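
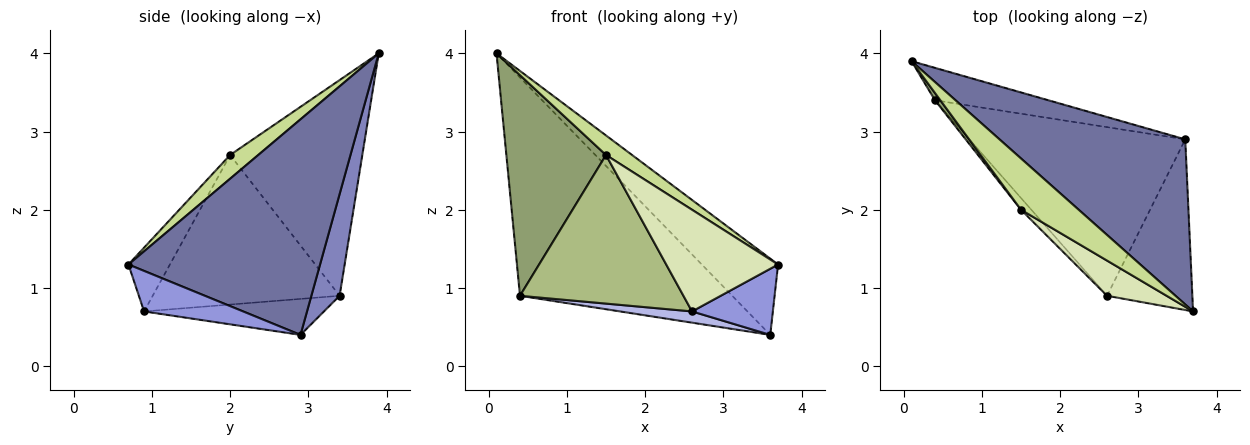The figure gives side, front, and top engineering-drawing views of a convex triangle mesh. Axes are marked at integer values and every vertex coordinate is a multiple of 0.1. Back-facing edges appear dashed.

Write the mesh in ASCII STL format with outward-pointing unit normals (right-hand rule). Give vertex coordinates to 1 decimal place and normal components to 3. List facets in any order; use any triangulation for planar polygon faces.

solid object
 facet normal 0.725 0.289 0.625
  outer loop
   vertex 3.6 2.9 0.4
   vertex 0.1 3.9 4.0
   vertex 3.7 0.7 1.3
  endloop
 endfacet
 facet normal 0.130 0.981 -0.146
  outer loop
   vertex 0.4 3.4 0.9
   vertex 0.1 3.9 4.0
   vertex 3.6 2.9 0.4
  endloop
 endfacet
 facet normal 0.405 -0.330 -0.853
  outer loop
   vertex 2.6 0.9 0.7
   vertex 3.6 2.9 0.4
   vertex 3.7 0.7 1.3
  endloop
 endfacet
 facet normal -0.164 -0.066 -0.984
  outer loop
   vertex 2.6 0.9 0.7
   vertex 0.4 3.4 0.9
   vertex 3.6 2.9 0.4
  endloop
 endfacet
 facet normal -0.798 -0.602 0.020
  outer loop
   vertex 1.5 2.0 2.7
   vertex 0.1 3.9 4.0
   vertex 0.4 3.4 0.9
  endloop
 endfacet
 facet normal -0.752 -0.657 -0.052
  outer loop
   vertex 1.5 2.0 2.7
   vertex 0.4 3.4 0.9
   vertex 2.6 0.9 0.7
  endloop
 endfacet
 facet normal 0.359 -0.333 0.872
  outer loop
   vertex 1.5 2.0 2.7
   vertex 3.7 0.7 1.3
   vertex 0.1 3.9 4.0
  endloop
 endfacet
 facet normal -0.331 -0.892 0.309
  outer loop
   vertex 1.5 2.0 2.7
   vertex 2.6 0.9 0.7
   vertex 3.7 0.7 1.3
  endloop
 endfacet
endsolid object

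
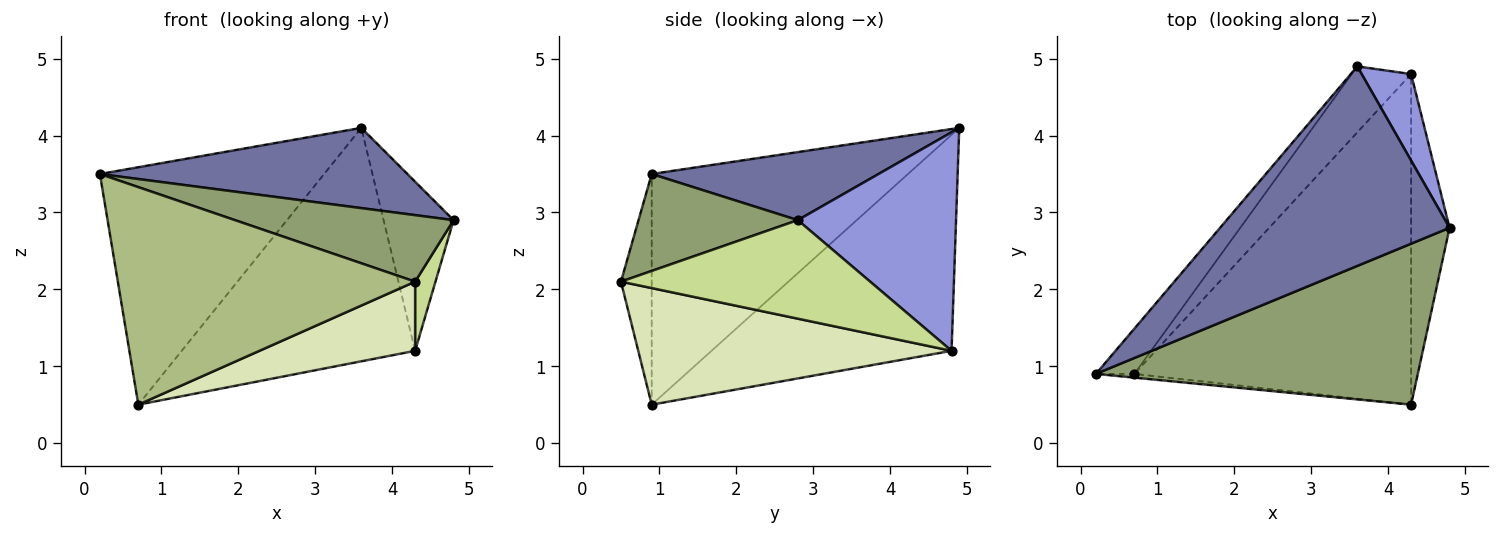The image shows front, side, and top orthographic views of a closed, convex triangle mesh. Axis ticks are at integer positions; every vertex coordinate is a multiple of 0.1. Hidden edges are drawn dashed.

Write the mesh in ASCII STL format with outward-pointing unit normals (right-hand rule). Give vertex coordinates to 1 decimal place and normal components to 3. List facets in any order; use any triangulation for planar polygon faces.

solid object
 facet normal 0.265 -0.360 0.895
  outer loop
   vertex 3.6 4.9 4.1
   vertex 0.2 0.9 3.5
   vertex 4.8 2.8 2.9
  endloop
 endfacet
 facet normal -0.747 0.653 -0.124
  outer loop
   vertex 0.7 0.9 0.5
   vertex 0.2 0.9 3.5
   vertex 3.6 4.9 4.1
  endloop
 endfacet
 facet normal 0.896 0.396 0.203
  outer loop
   vertex 4.3 4.8 1.2
   vertex 3.6 4.9 4.1
   vertex 4.8 2.8 2.9
  endloop
 endfacet
 facet normal -0.703 0.684 -0.193
  outer loop
   vertex 4.3 4.8 1.2
   vertex 0.7 0.9 0.5
   vertex 3.6 4.9 4.1
  endloop
 endfacet
 facet normal 0.268 -0.368 0.890
  outer loop
   vertex 4.3 0.5 2.1
   vertex 4.8 2.8 2.9
   vertex 0.2 0.9 3.5
  endloop
 endfacet
 facet normal -0.103 -0.995 -0.017
  outer loop
   vertex 4.3 0.5 2.1
   vertex 0.2 0.9 3.5
   vertex 0.7 0.9 0.5
  endloop
 endfacet
 facet normal 0.929 -0.076 -0.362
  outer loop
   vertex 4.3 0.5 2.1
   vertex 4.3 4.8 1.2
   vertex 4.8 2.8 2.9
  endloop
 endfacet
 facet normal 0.381 -0.189 -0.905
  outer loop
   vertex 4.3 0.5 2.1
   vertex 0.7 0.9 0.5
   vertex 4.3 4.8 1.2
  endloop
 endfacet
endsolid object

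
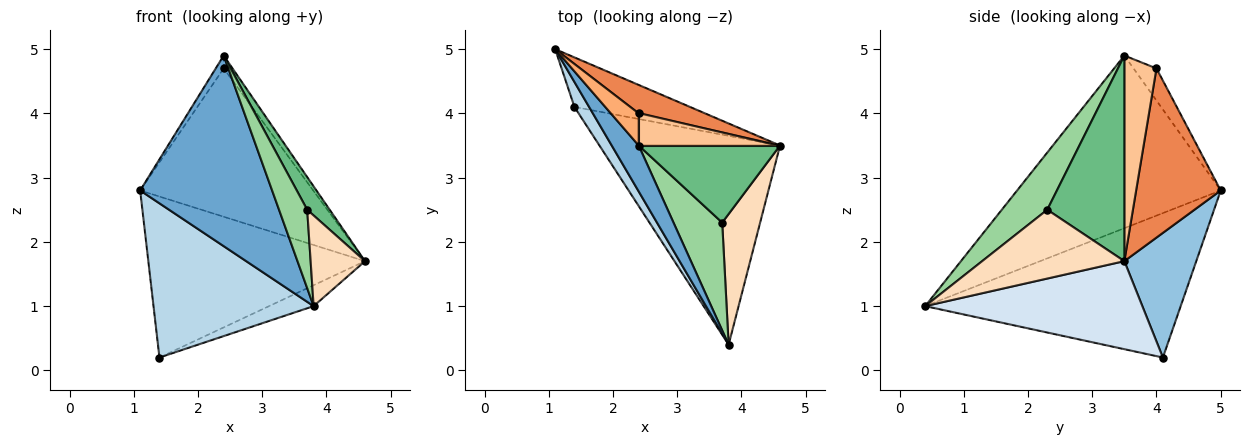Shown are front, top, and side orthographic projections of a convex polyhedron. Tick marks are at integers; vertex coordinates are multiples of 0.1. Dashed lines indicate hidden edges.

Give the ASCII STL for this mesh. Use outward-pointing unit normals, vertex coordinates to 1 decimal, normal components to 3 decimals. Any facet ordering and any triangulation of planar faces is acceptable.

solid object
 facet normal -0.832 -0.539 0.130
  outer loop
   vertex 2.4 3.5 4.9
   vertex 1.1 5.0 2.8
   vertex 3.8 0.4 1.0
  endloop
 endfacet
 facet normal 0.302 0.911 -0.280
  outer loop
   vertex 1.4 4.1 0.2
   vertex 1.1 5.0 2.8
   vertex 4.6 3.5 1.7
  endloop
 endfacet
 facet normal -0.844 -0.529 0.086
  outer loop
   vertex 1.4 4.1 0.2
   vertex 3.8 0.4 1.0
   vertex 1.1 5.0 2.8
  endloop
 endfacet
 facet normal 0.436 0.090 -0.895
  outer loop
   vertex 1.4 4.1 0.2
   vertex 4.6 3.5 1.7
   vertex 3.8 0.4 1.0
  endloop
 endfacet
 facet normal 0.433 0.885 0.170
  outer loop
   vertex 2.4 4.0 4.7
   vertex 4.6 3.5 1.7
   vertex 1.1 5.0 2.8
  endloop
 endfacet
 facet normal -0.731 0.253 0.634
  outer loop
   vertex 2.4 4.0 4.7
   vertex 1.1 5.0 2.8
   vertex 2.4 3.5 4.9
  endloop
 endfacet
 facet normal 0.804 0.221 0.553
  outer loop
   vertex 2.4 4.0 4.7
   vertex 2.4 3.5 4.9
   vertex 4.6 3.5 1.7
  endloop
 endfacet
 facet normal 0.830 -0.318 0.458
  outer loop
   vertex 3.7 2.3 2.5
   vertex 3.8 0.4 1.0
   vertex 4.6 3.5 1.7
  endloop
 endfacet
 facet normal 0.801 -0.234 0.551
  outer loop
   vertex 3.7 2.3 2.5
   vertex 4.6 3.5 1.7
   vertex 2.4 3.5 4.9
  endloop
 endfacet
 facet normal 0.689 -0.427 0.586
  outer loop
   vertex 3.7 2.3 2.5
   vertex 2.4 3.5 4.9
   vertex 3.8 0.4 1.0
  endloop
 endfacet
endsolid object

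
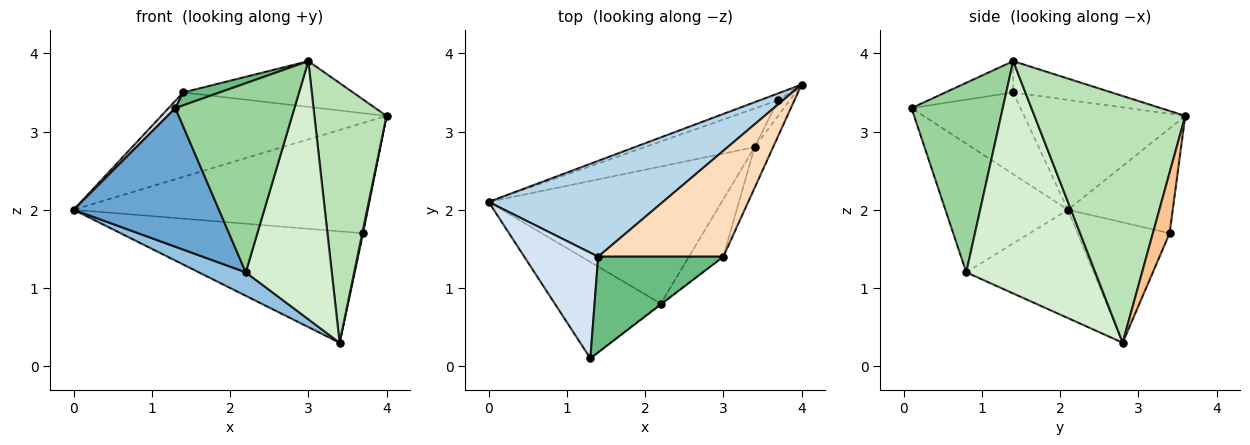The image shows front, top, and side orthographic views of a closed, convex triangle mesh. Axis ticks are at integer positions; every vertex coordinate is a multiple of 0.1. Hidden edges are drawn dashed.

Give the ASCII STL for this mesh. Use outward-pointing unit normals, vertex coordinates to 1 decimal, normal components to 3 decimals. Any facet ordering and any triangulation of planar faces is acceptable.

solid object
 facet normal -0.569 -0.675 -0.469
  outer loop
   vertex 2.2 0.8 1.2
   vertex 1.3 0.1 3.3
   vertex 0.0 2.1 2.0
  endloop
 endfacet
 facet normal -0.416 -0.153 -0.896
  outer loop
   vertex 2.2 0.8 1.2
   vertex 0.0 2.1 2.0
   vertex 3.4 2.8 0.3
  endloop
 endfacet
 facet normal -0.428 0.598 0.678
  outer loop
   vertex 1.4 1.4 3.5
   vertex 4.0 3.6 3.2
   vertex 0.0 2.1 2.0
  endloop
 endfacet
 facet normal -0.741 -0.046 0.670
  outer loop
   vertex 1.4 1.4 3.5
   vertex 0.0 2.1 2.0
   vertex 1.3 0.1 3.3
  endloop
 endfacet
 facet normal -0.335 0.940 -0.058
  outer loop
   vertex 3.7 3.4 1.7
   vertex 0.0 2.1 2.0
   vertex 4.0 3.6 3.2
  endloop
 endfacet
 facet normal -0.337 0.889 -0.309
  outer loop
   vertex 3.7 3.4 1.7
   vertex 3.4 2.8 0.3
   vertex 0.0 2.1 2.0
  endloop
 endfacet
 facet normal 0.981 -0.047 -0.190
  outer loop
   vertex 3.7 3.4 1.7
   vertex 4.0 3.6 3.2
   vertex 3.4 2.8 0.3
  endloop
 endfacet
 facet normal -0.224 0.386 0.895
  outer loop
   vertex 3.0 1.4 3.9
   vertex 4.0 3.6 3.2
   vertex 1.4 1.4 3.5
  endloop
 endfacet
 facet normal -0.240 -0.129 0.962
  outer loop
   vertex 3.0 1.4 3.9
   vertex 1.4 1.4 3.5
   vertex 1.3 0.1 3.3
  endloop
 endfacet
 facet normal 0.608 -0.794 -0.004
  outer loop
   vertex 3.0 1.4 3.9
   vertex 1.3 0.1 3.3
   vertex 2.2 0.8 1.2
  endloop
 endfacet
 facet normal 0.900 -0.431 -0.067
  outer loop
   vertex 3.0 1.4 3.9
   vertex 3.4 2.8 0.3
   vertex 4.0 3.6 3.2
  endloop
 endfacet
 facet normal 0.826 -0.551 -0.122
  outer loop
   vertex 3.0 1.4 3.9
   vertex 2.2 0.8 1.2
   vertex 3.4 2.8 0.3
  endloop
 endfacet
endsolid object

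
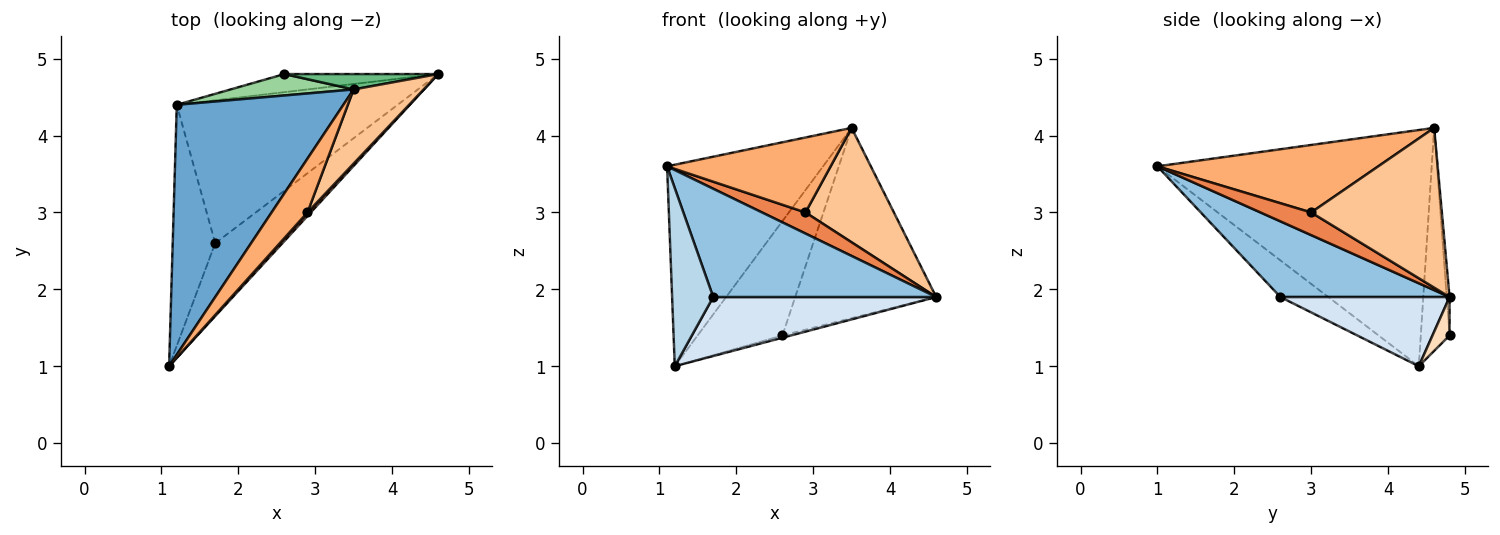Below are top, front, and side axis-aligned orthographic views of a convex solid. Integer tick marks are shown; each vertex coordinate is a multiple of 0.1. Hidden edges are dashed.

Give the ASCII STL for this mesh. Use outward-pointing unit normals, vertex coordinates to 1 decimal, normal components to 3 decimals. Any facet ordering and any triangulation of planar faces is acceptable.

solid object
 facet normal -0.741 0.421 0.523
  outer loop
   vertex 3.5 4.6 4.1
   vertex 1.2 4.4 1.0
   vertex 1.1 1.0 3.6
  endloop
 endfacet
 facet normal 0.533 -0.702 -0.473
  outer loop
   vertex 1.7 2.6 1.9
   vertex 4.6 4.8 1.9
   vertex 1.1 1.0 3.6
  endloop
 endfacet
 facet normal -0.570 -0.489 -0.661
  outer loop
   vertex 1.7 2.6 1.9
   vertex 1.1 1.0 3.6
   vertex 1.2 4.4 1.0
  endloop
 endfacet
 facet normal 0.278 -0.367 -0.888
  outer loop
   vertex 1.7 2.6 1.9
   vertex 1.2 4.4 1.0
   vertex 4.6 4.8 1.9
  endloop
 endfacet
 facet normal 0.755 -0.647 0.108
  outer loop
   vertex 2.9 3.0 3.0
   vertex 1.1 1.0 3.6
   vertex 4.6 4.8 1.9
  endloop
 endfacet
 facet normal 0.739 -0.547 0.393
  outer loop
   vertex 2.9 3.0 3.0
   vertex 3.5 4.6 4.1
   vertex 1.1 1.0 3.6
  endloop
 endfacet
 facet normal 0.779 -0.527 0.341
  outer loop
   vertex 2.9 3.0 3.0
   vertex 4.6 4.8 1.9
   vertex 3.5 4.6 4.1
  endloop
 endfacet
 facet normal 0.241 0.120 -0.963
  outer loop
   vertex 2.6 4.8 1.4
   vertex 4.6 4.8 1.9
   vertex 1.2 4.4 1.0
  endloop
 endfacet
 facet normal -0.020 0.997 0.081
  outer loop
   vertex 2.6 4.8 1.4
   vertex 3.5 4.6 4.1
   vertex 4.6 4.8 1.9
  endloop
 endfacet
 facet normal -0.316 0.932 0.174
  outer loop
   vertex 2.6 4.8 1.4
   vertex 1.2 4.4 1.0
   vertex 3.5 4.6 4.1
  endloop
 endfacet
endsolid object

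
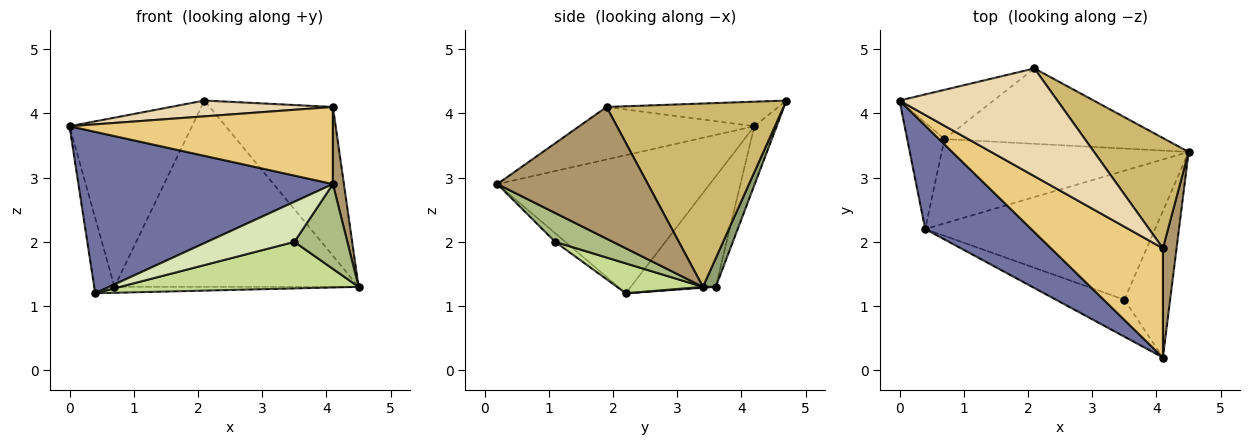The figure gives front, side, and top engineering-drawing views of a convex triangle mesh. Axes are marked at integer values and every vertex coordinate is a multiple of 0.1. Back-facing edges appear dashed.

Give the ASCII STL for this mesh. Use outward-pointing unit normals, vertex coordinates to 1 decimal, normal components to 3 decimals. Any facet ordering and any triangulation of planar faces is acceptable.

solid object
 facet normal -0.575 -0.689 0.441
  outer loop
   vertex 0.4 2.2 1.2
   vertex 4.1 0.2 2.9
   vertex 0.0 4.2 3.8
  endloop
 endfacet
 facet normal -0.924 0.220 -0.312
  outer loop
   vertex 0.7 3.6 1.3
   vertex 0.4 2.2 1.2
   vertex 0.0 4.2 3.8
  endloop
 endfacet
 facet normal 0.004 0.070 -0.998
  outer loop
   vertex 0.7 3.6 1.3
   vertex 4.5 3.4 1.3
   vertex 0.4 2.2 1.2
  endloop
 endfacet
 facet normal -0.173 0.946 -0.275
  outer loop
   vertex 0.7 3.6 1.3
   vertex 0.0 4.2 3.8
   vertex 2.1 4.7 4.2
  endloop
 endfacet
 facet normal 0.049 0.926 -0.375
  outer loop
   vertex 0.7 3.6 1.3
   vertex 2.1 4.7 4.2
   vertex 4.5 3.4 1.3
  endloop
 endfacet
 facet normal 0.480 -0.440 -0.759
  outer loop
   vertex 3.5 1.1 2.0
   vertex 4.5 3.4 1.3
   vertex 4.1 0.2 2.9
  endloop
 endfacet
 facet normal 0.121 -0.337 -0.934
  outer loop
   vertex 3.5 1.1 2.0
   vertex 0.4 2.2 1.2
   vertex 4.5 3.4 1.3
  endloop
 endfacet
 facet normal -0.086 -0.732 -0.675
  outer loop
   vertex 3.5 1.1 2.0
   vertex 4.1 0.2 2.9
   vertex 0.4 2.2 1.2
  endloop
 endfacet
 facet normal 0.992 -0.073 0.103
  outer loop
   vertex 4.1 1.9 4.1
   vertex 4.1 0.2 2.9
   vertex 4.5 3.4 1.3
  endloop
 endfacet
 facet normal 0.756 0.526 0.390
  outer loop
   vertex 4.1 1.9 4.1
   vertex 4.5 3.4 1.3
   vertex 2.1 4.7 4.2
  endloop
 endfacet
 facet normal -0.358 -0.538 0.763
  outer loop
   vertex 4.1 1.9 4.1
   vertex 0.0 4.2 3.8
   vertex 4.1 0.2 2.9
  endloop
 endfacet
 facet normal -0.152 -0.144 0.978
  outer loop
   vertex 4.1 1.9 4.1
   vertex 2.1 4.7 4.2
   vertex 0.0 4.2 3.8
  endloop
 endfacet
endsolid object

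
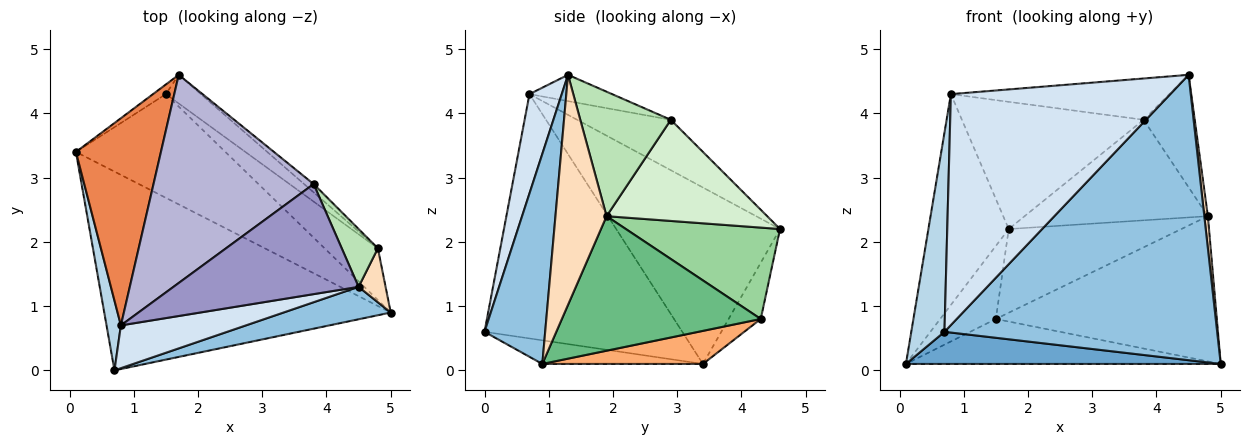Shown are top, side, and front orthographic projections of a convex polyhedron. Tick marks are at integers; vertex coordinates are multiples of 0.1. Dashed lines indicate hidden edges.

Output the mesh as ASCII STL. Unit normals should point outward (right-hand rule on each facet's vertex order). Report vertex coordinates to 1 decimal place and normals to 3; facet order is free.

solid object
 facet normal -0.081 -0.159 -0.984
  outer loop
   vertex 0.7 0.0 0.6
   vertex 0.1 3.4 0.1
   vertex 5.0 0.9 0.1
  endloop
 endfacet
 facet normal 0.216 -0.970 0.110
  outer loop
   vertex 4.5 1.3 4.6
   vertex 0.7 0.0 0.6
   vertex 5.0 0.9 0.1
  endloop
 endfacet
 facet normal -0.985 -0.165 0.058
  outer loop
   vertex 0.8 0.7 4.3
   vertex 0.1 3.4 0.1
   vertex 0.7 0.0 0.6
  endloop
 endfacet
 facet normal 0.143 -0.973 0.180
  outer loop
   vertex 0.8 0.7 4.3
   vertex 0.7 0.0 0.6
   vertex 4.5 1.3 4.6
  endloop
 endfacet
 facet normal -0.824 0.404 0.397
  outer loop
   vertex 1.7 4.6 2.2
   vertex 0.1 3.4 0.1
   vertex 0.8 0.7 4.3
  endloop
 endfacet
 facet normal 0.199 0.390 -0.899
  outer loop
   vertex 1.5 4.3 0.8
   vertex 5.0 0.9 0.1
   vertex 0.1 3.4 0.1
  endloop
 endfacet
 facet normal -0.496 0.861 -0.113
  outer loop
   vertex 1.5 4.3 0.8
   vertex 0.1 3.4 0.1
   vertex 1.7 4.6 2.2
  endloop
 endfacet
 facet normal 0.991 -0.069 0.116
  outer loop
   vertex 4.8 1.9 2.4
   vertex 4.5 1.3 4.6
   vertex 5.0 0.9 0.1
  endloop
 endfacet
 facet normal 0.647 0.718 -0.256
  outer loop
   vertex 4.8 1.9 2.4
   vertex 5.0 0.9 0.1
   vertex 1.5 4.3 0.8
  endloop
 endfacet
 facet normal 0.645 0.723 -0.247
  outer loop
   vertex 4.8 1.9 2.4
   vertex 1.5 4.3 0.8
   vertex 1.7 4.6 2.2
  endloop
 endfacet
 facet normal 0.844 0.477 0.245
  outer loop
   vertex 3.8 2.9 3.9
   vertex 4.5 1.3 4.6
   vertex 4.8 1.9 2.4
  endloop
 endfacet
 facet normal 0.658 0.751 -0.062
  outer loop
   vertex 3.8 2.9 3.9
   vertex 4.8 1.9 2.4
   vertex 1.7 4.6 2.2
  endloop
 endfacet
 facet normal -0.132 0.348 0.928
  outer loop
   vertex 3.8 2.9 3.9
   vertex 0.8 0.7 4.3
   vertex 4.5 1.3 4.6
  endloop
 endfacet
 facet normal -0.259 0.504 0.824
  outer loop
   vertex 3.8 2.9 3.9
   vertex 1.7 4.6 2.2
   vertex 0.8 0.7 4.3
  endloop
 endfacet
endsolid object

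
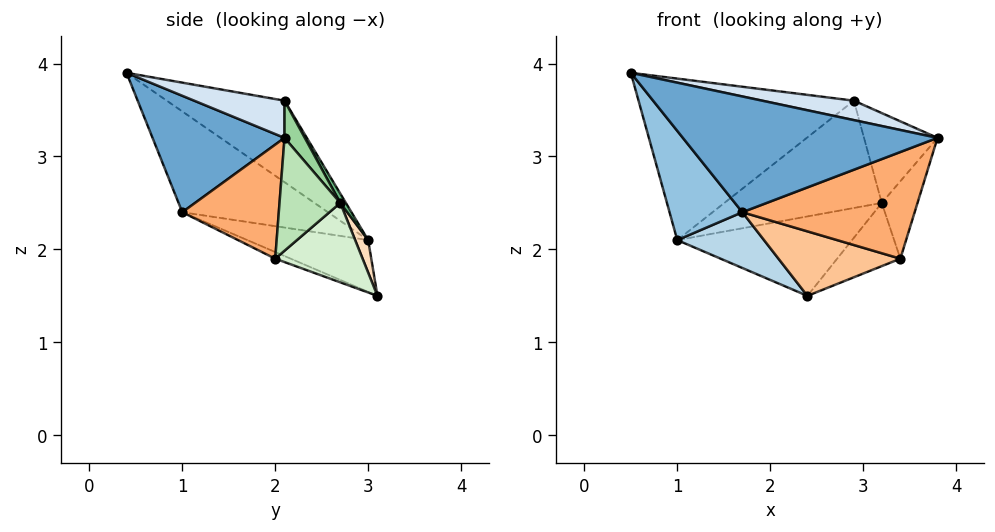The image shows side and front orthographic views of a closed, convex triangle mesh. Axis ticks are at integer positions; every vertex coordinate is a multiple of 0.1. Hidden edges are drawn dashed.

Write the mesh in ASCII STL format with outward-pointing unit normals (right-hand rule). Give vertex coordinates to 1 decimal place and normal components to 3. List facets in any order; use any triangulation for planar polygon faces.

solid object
 facet normal 0.460 -0.888 0.013
  outer loop
   vertex 1.7 1.0 2.4
   vertex 3.8 2.1 3.2
   vertex 0.5 0.4 3.9
  endloop
 endfacet
 facet normal -0.667 -0.333 -0.667
  outer loop
   vertex 1.7 1.0 2.4
   vertex 0.5 0.4 3.9
   vertex 1.0 3.0 2.1
  endloop
 endfacet
 facet normal -0.364 -0.262 -0.894
  outer loop
   vertex 1.7 1.0 2.4
   vertex 1.0 3.0 2.1
   vertex 2.4 3.1 1.5
  endloop
 endfacet
 facet normal 0.376 -0.381 0.845
  outer loop
   vertex 2.9 2.1 3.6
   vertex 0.5 0.4 3.9
   vertex 3.8 2.1 3.2
  endloop
 endfacet
 facet normal -0.317 0.580 0.750
  outer loop
   vertex 2.9 2.1 3.6
   vertex 1.0 3.0 2.1
   vertex 0.5 0.4 3.9
  endloop
 endfacet
 facet normal 0.487 -0.869 -0.083
  outer loop
   vertex 3.4 2.0 1.9
   vertex 3.8 2.1 3.2
   vertex 1.7 1.0 2.4
  endloop
 endfacet
 facet normal -0.048 -0.380 -0.924
  outer loop
   vertex 3.4 2.0 1.9
   vertex 1.7 1.0 2.4
   vertex 2.4 3.1 1.5
  endloop
 endfacet
 facet normal 0.070 0.944 0.321
  outer loop
   vertex 3.2 2.7 2.5
   vertex 2.4 3.1 1.5
   vertex 1.0 3.0 2.1
  endloop
 endfacet
 facet normal 0.031 0.874 0.485
  outer loop
   vertex 3.2 2.7 2.5
   vertex 1.0 3.0 2.1
   vertex 2.9 2.1 3.6
  endloop
 endfacet
 facet normal 0.228 0.827 0.513
  outer loop
   vertex 3.2 2.7 2.5
   vertex 2.9 2.1 3.6
   vertex 3.8 2.1 3.2
  endloop
 endfacet
 facet normal 0.825 0.485 -0.291
  outer loop
   vertex 3.2 2.7 2.5
   vertex 3.8 2.1 3.2
   vertex 3.4 2.0 1.9
  endloop
 endfacet
 facet normal 0.749 0.542 -0.382
  outer loop
   vertex 3.2 2.7 2.5
   vertex 3.4 2.0 1.9
   vertex 2.4 3.1 1.5
  endloop
 endfacet
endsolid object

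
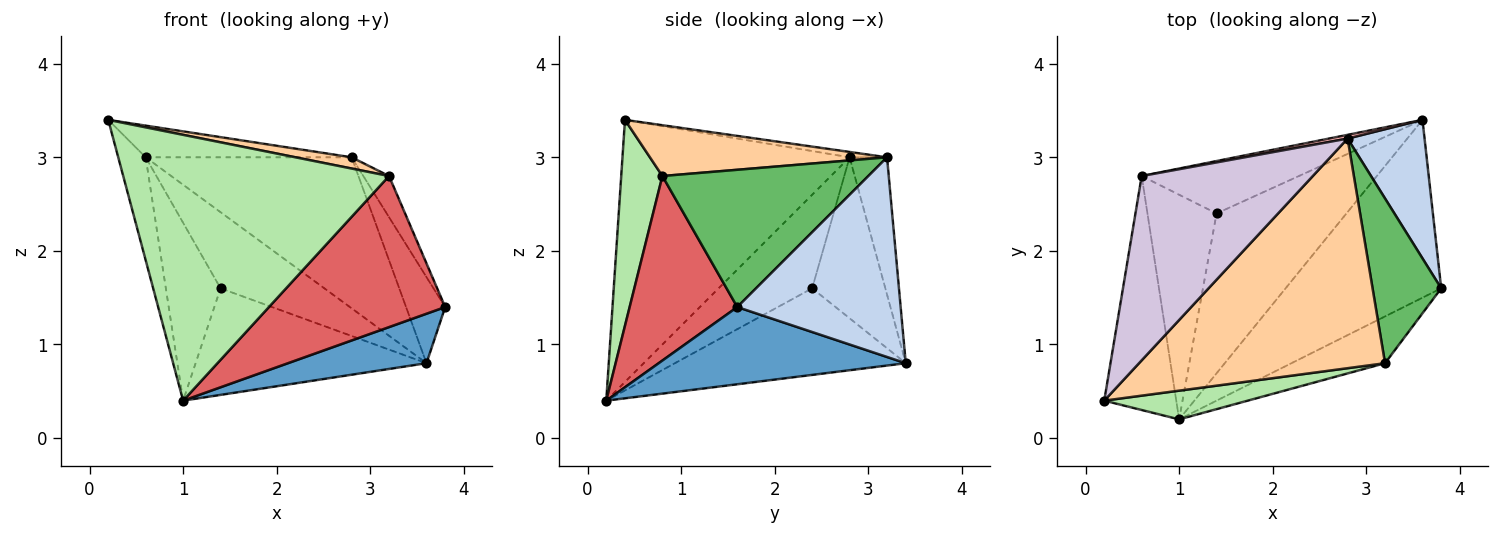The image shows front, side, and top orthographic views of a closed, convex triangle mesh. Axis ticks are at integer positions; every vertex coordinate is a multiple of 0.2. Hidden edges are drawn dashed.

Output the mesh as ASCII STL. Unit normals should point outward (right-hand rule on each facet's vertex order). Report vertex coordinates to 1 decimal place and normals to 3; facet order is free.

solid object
 facet normal 0.431 -0.242 -0.869
  outer loop
   vertex 1.0 0.2 0.4
   vertex 3.6 3.4 0.8
   vertex 3.8 1.6 1.4
  endloop
 endfacet
 facet normal 0.911 0.218 0.351
  outer loop
   vertex 2.8 3.2 3.0
   vertex 3.8 1.6 1.4
   vertex 3.6 3.4 0.8
  endloop
 endfacet
 facet normal -0.485 0.485 -0.728
  outer loop
   vertex 1.4 2.4 1.6
   vertex 3.6 3.4 0.8
   vertex 1.0 0.2 0.4
  endloop
 endfacet
 facet normal 0.202 -0.048 0.978
  outer loop
   vertex 3.2 0.8 2.8
   vertex 2.8 3.2 3.0
   vertex 0.2 0.4 3.4
  endloop
 endfacet
 facet normal 0.889 0.111 0.444
  outer loop
   vertex 3.2 0.8 2.8
   vertex 3.8 1.6 1.4
   vertex 2.8 3.2 3.0
  endloop
 endfacet
 facet normal 0.152 -0.983 0.106
  outer loop
   vertex 3.2 0.8 2.8
   vertex 0.2 0.4 3.4
   vertex 1.0 0.2 0.4
  endloop
 endfacet
 facet normal 0.504 -0.825 -0.256
  outer loop
   vertex 3.2 0.8 2.8
   vertex 1.0 0.2 0.4
   vertex 3.8 1.6 1.4
  endloop
 endfacet
 facet normal -0.179 0.984 0.024
  outer loop
   vertex 0.6 2.8 3.0
   vertex 2.8 3.2 3.0
   vertex 3.6 3.4 0.8
  endloop
 endfacet
 facet normal -0.502 0.712 -0.490
  outer loop
   vertex 0.6 2.8 3.0
   vertex 3.6 3.4 0.8
   vertex 1.4 2.4 1.6
  endloop
 endfacet
 facet normal -0.031 0.169 0.985
  outer loop
   vertex 0.6 2.8 3.0
   vertex 0.2 0.4 3.4
   vertex 2.8 3.2 3.0
  endloop
 endfacet
 facet normal -0.958 0.116 -0.263
  outer loop
   vertex 0.6 2.8 3.0
   vertex 1.0 0.2 0.4
   vertex 0.2 0.4 3.4
  endloop
 endfacet
 facet normal -0.728 0.426 -0.538
  outer loop
   vertex 0.6 2.8 3.0
   vertex 1.4 2.4 1.6
   vertex 1.0 0.2 0.4
  endloop
 endfacet
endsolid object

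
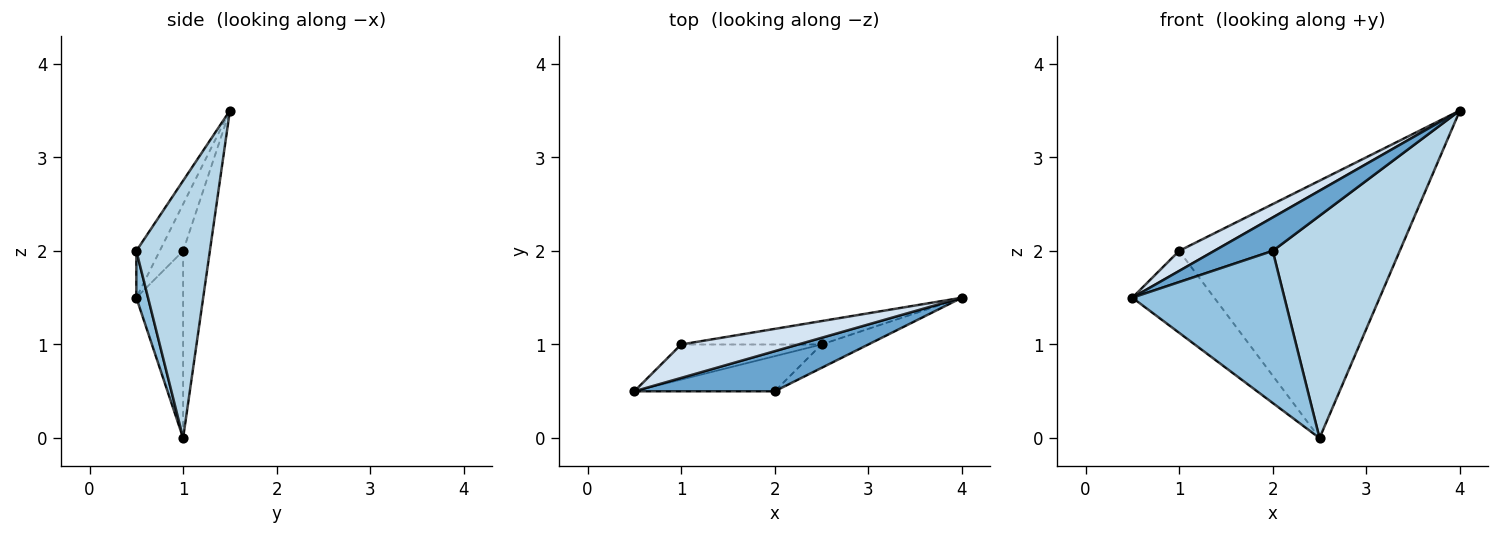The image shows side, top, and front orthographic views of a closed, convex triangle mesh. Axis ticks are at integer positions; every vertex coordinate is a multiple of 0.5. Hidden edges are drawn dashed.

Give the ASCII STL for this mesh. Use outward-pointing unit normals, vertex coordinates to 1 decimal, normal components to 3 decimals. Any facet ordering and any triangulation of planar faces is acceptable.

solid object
 facet normal -0.248 -0.620 0.744
  outer loop
   vertex 2.0 0.5 2.0
   vertex 4.0 1.5 3.5
   vertex 0.5 0.5 1.5
  endloop
 endfacet
 facet normal 0.075 -0.972 -0.224
  outer loop
   vertex 2.5 1.0 0.0
   vertex 2.0 0.5 2.0
   vertex 0.5 0.5 1.5
  endloop
 endfacet
 facet normal 0.499 -0.862 -0.091
  outer loop
   vertex 2.5 1.0 0.0
   vertex 4.0 1.5 3.5
   vertex 2.0 0.5 2.0
  endloop
 endfacet
 facet normal -0.324 -0.487 0.811
  outer loop
   vertex 1.0 1.0 2.0
   vertex 0.5 0.5 1.5
   vertex 4.0 1.5 3.5
  endloop
 endfacet
 facet normal -0.465 0.814 -0.349
  outer loop
   vertex 1.0 1.0 2.0
   vertex 2.5 1.0 0.0
   vertex 0.5 0.5 1.5
  endloop
 endfacet
 facet normal -0.120 0.989 -0.090
  outer loop
   vertex 1.0 1.0 2.0
   vertex 4.0 1.5 3.5
   vertex 2.5 1.0 0.0
  endloop
 endfacet
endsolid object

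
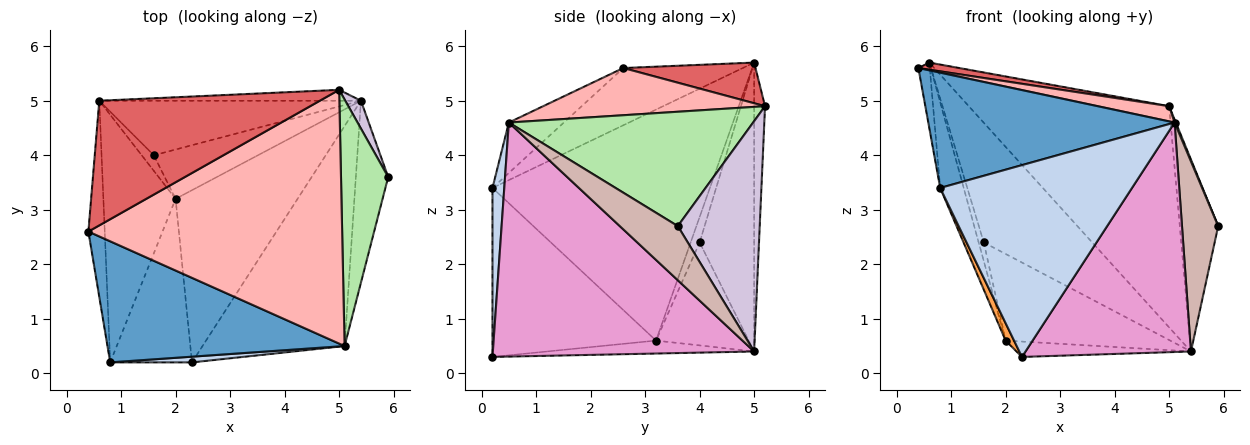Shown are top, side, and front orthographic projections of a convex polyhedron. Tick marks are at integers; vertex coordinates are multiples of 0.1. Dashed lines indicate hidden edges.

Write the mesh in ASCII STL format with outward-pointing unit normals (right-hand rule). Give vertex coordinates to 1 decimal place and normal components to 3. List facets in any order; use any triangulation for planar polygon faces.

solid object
 facet normal -0.152 -0.682 0.716
  outer loop
   vertex 0.8 0.2 3.4
   vertex 5.1 0.5 4.6
   vertex 0.4 2.6 5.6
  endloop
 endfacet
 facet normal 0.061 -0.998 0.030
  outer loop
   vertex 0.8 0.2 3.4
   vertex 2.3 0.2 0.3
   vertex 5.1 0.5 4.6
  endloop
 endfacet
 facet normal -0.899 -0.046 -0.435
  outer loop
   vertex 0.8 0.2 3.4
   vertex 2.0 3.2 0.6
   vertex 2.3 0.2 0.3
  endloop
 endfacet
 facet normal -0.958 0.091 -0.274
  outer loop
   vertex 0.8 0.2 3.4
   vertex 0.4 2.6 5.6
   vertex 0.6 5.0 5.7
  endloop
 endfacet
 facet normal -0.949 0.103 -0.297
  outer loop
   vertex 0.8 0.2 3.4
   vertex 0.6 5.0 5.7
   vertex 2.0 3.2 0.6
  endloop
 endfacet
 facet normal 0.924 -0.005 0.382
  outer loop
   vertex 5.0 5.2 4.9
   vertex 5.1 0.5 4.6
   vertex 5.9 3.6 2.7
  endloop
 endfacet
 facet normal 0.181 -0.056 0.982
  outer loop
   vertex 5.0 5.2 4.9
   vertex 0.6 5.0 5.7
   vertex 0.4 2.6 5.6
  endloop
 endfacet
 facet normal 0.183 -0.059 0.981
  outer loop
   vertex 5.0 5.2 4.9
   vertex 0.4 2.6 5.6
   vertex 5.1 0.5 4.6
  endloop
 endfacet
 facet normal -0.054 0.997 -0.049
  outer loop
   vertex 5.4 5.0 0.4
   vertex 0.6 5.0 5.7
   vertex 5.0 5.2 4.9
  endloop
 endfacet
 facet normal 0.904 0.424 0.061
  outer loop
   vertex 5.4 5.0 0.4
   vertex 5.0 5.2 4.9
   vertex 5.9 3.6 2.7
  endloop
 endfacet
 facet normal -0.105 0.089 -0.991
  outer loop
   vertex 5.4 5.0 0.4
   vertex 2.3 0.2 0.3
   vertex 2.0 3.2 0.6
  endloop
 endfacet
 facet normal 0.757 -0.472 -0.452
  outer loop
   vertex 5.4 5.0 0.4
   vertex 5.9 3.6 2.7
   vertex 5.1 0.5 4.6
  endloop
 endfacet
 facet normal 0.752 -0.476 -0.456
  outer loop
   vertex 5.4 5.0 0.4
   vertex 5.1 0.5 4.6
   vertex 2.3 0.2 0.3
  endloop
 endfacet
 facet normal -0.802 0.458 -0.382
  outer loop
   vertex 1.6 4.0 2.4
   vertex 2.0 3.2 0.6
   vertex 0.6 5.0 5.7
  endloop
 endfacet
 facet normal -0.416 0.828 -0.377
  outer loop
   vertex 1.6 4.0 2.4
   vertex 0.6 5.0 5.7
   vertex 5.4 5.0 0.4
  endloop
 endfacet
 facet normal -0.439 0.781 -0.445
  outer loop
   vertex 1.6 4.0 2.4
   vertex 5.4 5.0 0.4
   vertex 2.0 3.2 0.6
  endloop
 endfacet
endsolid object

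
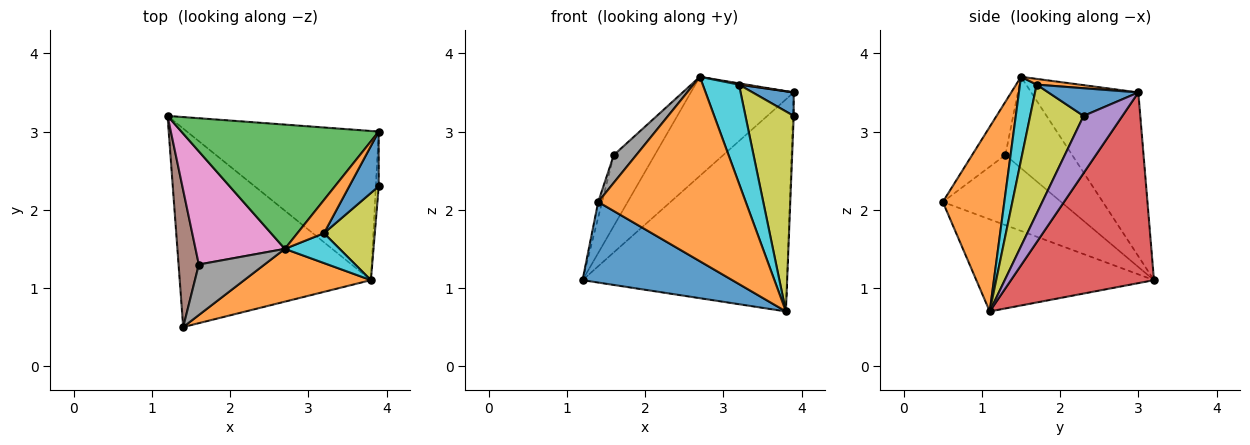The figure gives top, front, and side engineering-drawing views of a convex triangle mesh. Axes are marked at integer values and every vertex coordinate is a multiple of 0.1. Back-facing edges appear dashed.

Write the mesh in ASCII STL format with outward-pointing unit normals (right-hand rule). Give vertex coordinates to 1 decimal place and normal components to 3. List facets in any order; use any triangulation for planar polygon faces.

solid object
 facet normal -0.408 -0.344 -0.846
  outer loop
   vertex 3.8 1.1 0.7
   vertex 1.4 0.5 2.1
   vertex 1.2 3.2 1.1
  endloop
 endfacet
 facet normal 0.372 -0.892 0.255
  outer loop
   vertex 2.7 1.5 3.7
   vertex 1.4 0.5 2.1
   vertex 3.8 1.1 0.7
  endloop
 endfacet
 facet normal -0.544 0.523 0.656
  outer loop
   vertex 3.9 3.0 3.5
   vertex 1.2 3.2 1.1
   vertex 2.7 1.5 3.7
  endloop
 endfacet
 facet normal 0.497 0.710 -0.499
  outer loop
   vertex 3.9 3.0 3.5
   vertex 3.8 1.1 0.7
   vertex 1.2 3.2 1.1
  endloop
 endfacet
 facet normal 0.999 0.022 -0.050
  outer loop
   vertex 3.9 3.0 3.5
   vertex 3.9 2.3 3.2
   vertex 3.8 1.1 0.7
  endloop
 endfacet
 facet normal -0.960 0.032 0.278
  outer loop
   vertex 1.6 1.3 2.7
   vertex 1.2 3.2 1.1
   vertex 1.4 0.5 2.1
  endloop
 endfacet
 facet normal -0.655 0.401 0.640
  outer loop
   vertex 1.6 1.3 2.7
   vertex 2.7 1.5 3.7
   vertex 1.2 3.2 1.1
  endloop
 endfacet
 facet normal -0.579 -0.392 0.715
  outer loop
   vertex 1.6 1.3 2.7
   vertex 1.4 0.5 2.1
   vertex 2.7 1.5 3.7
  endloop
 endfacet
 facet normal 0.712 -0.644 0.280
  outer loop
   vertex 3.2 1.7 3.6
   vertex 3.8 1.1 0.7
   vertex 3.9 2.3 3.2
  endloop
 endfacet
 facet normal 0.403 -0.876 0.265
  outer loop
   vertex 3.2 1.7 3.6
   vertex 2.7 1.5 3.7
   vertex 3.8 1.1 0.7
  endloop
 endfacet
 facet normal 0.653 -0.298 0.696
  outer loop
   vertex 3.2 1.7 3.6
   vertex 3.9 2.3 3.2
   vertex 3.9 3.0 3.5
  endloop
 endfacet
 facet normal 0.211 -0.038 0.977
  outer loop
   vertex 3.2 1.7 3.6
   vertex 3.9 3.0 3.5
   vertex 2.7 1.5 3.7
  endloop
 endfacet
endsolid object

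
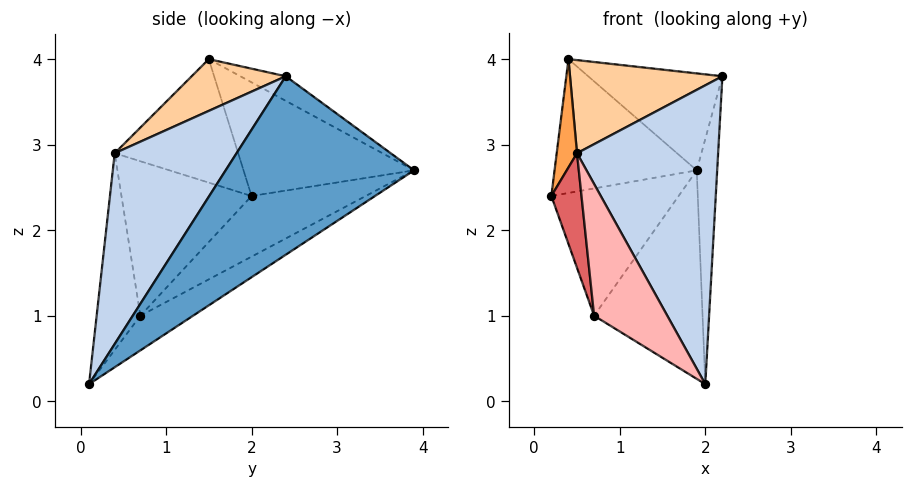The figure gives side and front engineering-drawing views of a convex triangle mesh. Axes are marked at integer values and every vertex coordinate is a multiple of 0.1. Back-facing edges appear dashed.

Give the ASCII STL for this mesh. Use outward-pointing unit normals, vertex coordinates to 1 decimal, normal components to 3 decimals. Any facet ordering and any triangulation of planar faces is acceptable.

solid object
 facet normal 0.987 0.107 -0.123
  outer loop
   vertex 1.9 3.9 2.7
   vertex 2.2 2.4 3.8
   vertex 2.0 0.1 0.2
  endloop
 endfacet
 facet normal 0.597 -0.691 0.408
  outer loop
   vertex 0.5 0.4 2.9
   vertex 2.0 0.1 0.2
   vertex 2.2 2.4 3.8
  endloop
 endfacet
 facet normal -0.984 -0.162 0.072
  outer loop
   vertex 0.4 1.5 4.0
   vertex 0.2 2.0 2.4
   vertex 0.5 0.4 2.9
  endloop
 endfacet
 facet normal 0.391 -0.633 0.668
  outer loop
   vertex 0.4 1.5 4.0
   vertex 0.5 0.4 2.9
   vertex 2.2 2.4 3.8
  endloop
 endfacet
 facet normal -0.736 0.614 0.284
  outer loop
   vertex 0.4 1.5 4.0
   vertex 1.9 3.9 2.7
   vertex 0.2 2.0 2.4
  endloop
 endfacet
 facet normal -0.188 0.556 0.810
  outer loop
   vertex 0.4 1.5 4.0
   vertex 2.2 2.4 3.8
   vertex 1.9 3.9 2.7
  endloop
 endfacet
 facet normal -0.965 -0.224 -0.137
  outer loop
   vertex 0.7 0.7 1.0
   vertex 0.5 0.4 2.9
   vertex 0.2 2.0 2.4
  endloop
 endfacet
 facet normal -0.504 -0.843 -0.186
  outer loop
   vertex 0.7 0.7 1.0
   vertex 2.0 0.1 0.2
   vertex 0.5 0.4 2.9
  endloop
 endfacet
 facet normal -0.489 0.545 -0.681
  outer loop
   vertex 0.7 0.7 1.0
   vertex 0.2 2.0 2.4
   vertex 1.9 3.9 2.7
  endloop
 endfacet
 facet normal -0.256 0.527 -0.811
  outer loop
   vertex 0.7 0.7 1.0
   vertex 1.9 3.9 2.7
   vertex 2.0 0.1 0.2
  endloop
 endfacet
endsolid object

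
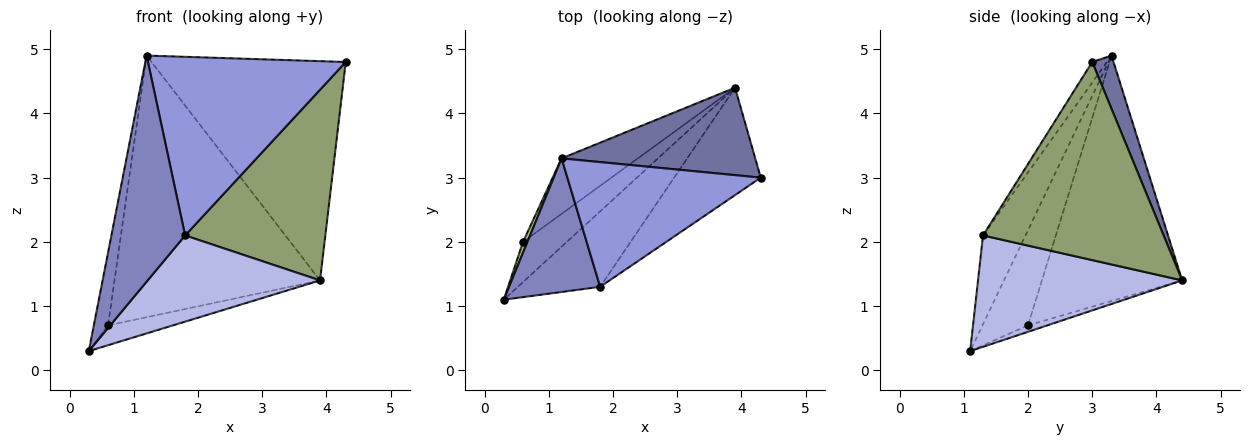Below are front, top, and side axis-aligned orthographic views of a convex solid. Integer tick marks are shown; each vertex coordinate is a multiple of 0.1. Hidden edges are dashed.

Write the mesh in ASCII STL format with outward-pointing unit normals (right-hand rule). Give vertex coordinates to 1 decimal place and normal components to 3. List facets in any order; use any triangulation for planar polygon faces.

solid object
 facet normal 0.101 0.924 0.369
  outer loop
   vertex 3.9 4.4 1.4
   vertex 1.2 3.3 4.9
   vertex 4.3 3.0 4.8
  endloop
 endfacet
 facet normal -0.444 -0.771 0.456
  outer loop
   vertex 1.8 1.3 2.1
   vertex 1.2 3.3 4.9
   vertex 0.3 1.1 0.3
  endloop
 endfacet
 facet normal -0.061 -0.818 0.572
  outer loop
   vertex 1.8 1.3 2.1
   vertex 4.3 3.0 4.8
   vertex 1.2 3.3 4.9
  endloop
 endfacet
 facet normal 0.665 -0.562 -0.492
  outer loop
   vertex 1.8 1.3 2.1
   vertex 0.3 1.1 0.3
   vertex 3.9 4.4 1.4
  endloop
 endfacet
 facet normal 0.747 -0.580 -0.326
  outer loop
   vertex 1.8 1.3 2.1
   vertex 3.9 4.4 1.4
   vertex 4.3 3.0 4.8
  endloop
 endfacet
 facet normal -0.953 0.298 0.044
  outer loop
   vertex 0.6 2.0 0.7
   vertex 0.3 1.1 0.3
   vertex 1.2 3.3 4.9
  endloop
 endfacet
 facet normal -0.130 0.439 -0.889
  outer loop
   vertex 0.6 2.0 0.7
   vertex 3.9 4.4 1.4
   vertex 0.3 1.1 0.3
  endloop
 endfacet
 facet normal -0.555 0.814 -0.173
  outer loop
   vertex 0.6 2.0 0.7
   vertex 1.2 3.3 4.9
   vertex 3.9 4.4 1.4
  endloop
 endfacet
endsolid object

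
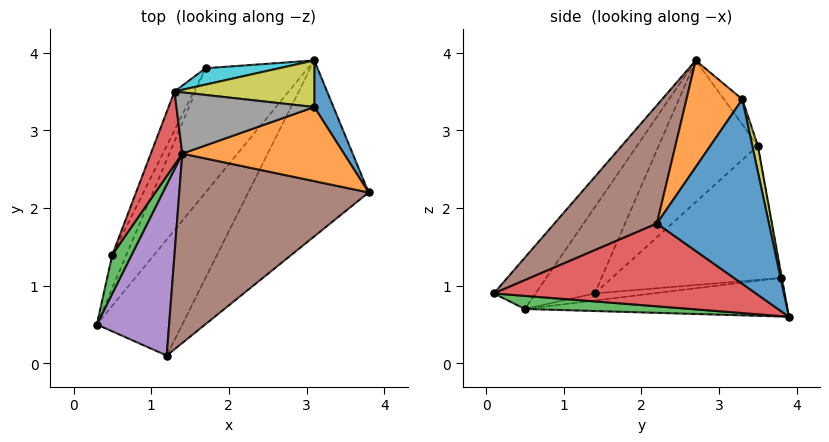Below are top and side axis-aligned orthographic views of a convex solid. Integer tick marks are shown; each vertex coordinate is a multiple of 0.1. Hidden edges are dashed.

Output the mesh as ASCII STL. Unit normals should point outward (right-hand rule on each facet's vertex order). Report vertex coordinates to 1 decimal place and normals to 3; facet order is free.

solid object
 facet normal 0.896 0.435 0.093
  outer loop
   vertex 3.1 3.3 3.4
   vertex 3.8 2.2 1.8
   vertex 3.1 3.9 0.6
  endloop
 endfacet
 facet normal 0.417 -0.654 0.632
  outer loop
   vertex 3.1 3.3 3.4
   vertex 1.4 2.7 3.9
   vertex 3.8 2.2 1.8
  endloop
 endfacet
 facet normal 0.150 -0.152 -0.977
  outer loop
   vertex 1.2 0.1 0.9
   vertex 0.3 0.5 0.7
   vertex 3.1 3.9 0.6
  endloop
 endfacet
 facet normal 0.535 -0.329 -0.778
  outer loop
   vertex 1.2 0.1 0.9
   vertex 3.1 3.9 0.6
   vertex 3.8 2.2 1.8
  endloop
 endfacet
 facet normal -0.431 -0.667 0.607
  outer loop
   vertex 1.2 0.1 0.9
   vertex 1.4 2.7 3.9
   vertex 0.3 0.5 0.7
  endloop
 endfacet
 facet normal 0.371 -0.714 0.594
  outer loop
   vertex 1.2 0.1 0.9
   vertex 3.8 2.2 1.8
   vertex 1.4 2.7 3.9
  endloop
 endfacet
 facet normal -0.341 0.254 -0.905
  outer loop
   vertex 1.7 3.8 1.1
   vertex 3.1 3.9 0.6
   vertex 0.3 0.5 0.7
  endloop
 endfacet
 facet normal -0.108 0.799 0.591
  outer loop
   vertex 1.3 3.5 2.8
   vertex 1.4 2.7 3.9
   vertex 3.1 3.3 3.4
  endloop
 endfacet
 facet normal 0.039 0.977 0.209
  outer loop
   vertex 1.3 3.5 2.8
   vertex 3.1 3.3 3.4
   vertex 3.1 3.9 0.6
  endloop
 endfacet
 facet normal -0.009 0.985 0.172
  outer loop
   vertex 1.3 3.5 2.8
   vertex 3.1 3.9 0.6
   vertex 1.7 3.8 1.1
  endloop
 endfacet
 facet normal -0.429 0.286 -0.857
  outer loop
   vertex 0.5 1.4 0.9
   vertex 1.7 3.8 1.1
   vertex 0.3 0.5 0.7
  endloop
 endfacet
 facet normal -0.883 0.452 -0.128
  outer loop
   vertex 0.5 1.4 0.9
   vertex 1.3 3.5 2.8
   vertex 1.7 3.8 1.1
  endloop
 endfacet
 facet normal -0.962 0.166 0.217
  outer loop
   vertex 0.5 1.4 0.9
   vertex 0.3 0.5 0.7
   vertex 1.4 2.7 3.9
  endloop
 endfacet
 facet normal -0.961 0.173 0.213
  outer loop
   vertex 0.5 1.4 0.9
   vertex 1.4 2.7 3.9
   vertex 1.3 3.5 2.8
  endloop
 endfacet
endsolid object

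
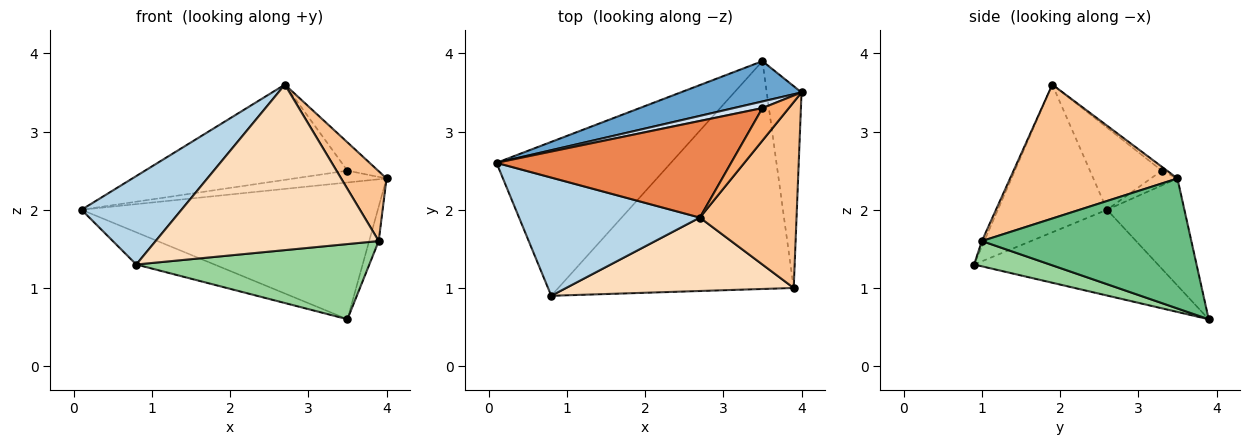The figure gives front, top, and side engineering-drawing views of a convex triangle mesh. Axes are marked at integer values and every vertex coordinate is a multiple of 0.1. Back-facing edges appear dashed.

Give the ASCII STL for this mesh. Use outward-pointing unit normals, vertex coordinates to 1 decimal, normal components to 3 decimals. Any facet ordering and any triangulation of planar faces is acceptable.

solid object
 facet normal -0.243 0.930 0.274
  outer loop
   vertex 3.5 3.9 0.6
   vertex 0.1 2.6 2.0
   vertex 4.0 3.5 2.4
  endloop
 endfacet
 facet normal -0.434 0.185 -0.882
  outer loop
   vertex 3.5 3.9 0.6
   vertex 0.8 0.9 1.3
   vertex 0.1 2.6 2.0
  endloop
 endfacet
 facet normal -0.547 -0.501 0.670
  outer loop
   vertex 2.7 1.9 3.6
   vertex 0.1 2.6 2.0
   vertex 0.8 0.9 1.3
  endloop
 endfacet
 facet normal -0.244 0.846 0.473
  outer loop
   vertex 3.5 3.3 2.5
   vertex 4.0 3.5 2.4
   vertex 0.1 2.6 2.0
  endloop
 endfacet
 facet normal -0.242 0.681 0.691
  outer loop
   vertex 3.5 3.3 2.5
   vertex 0.1 2.6 2.0
   vertex 2.7 1.9 3.6
  endloop
 endfacet
 facet normal -0.111 0.652 0.750
  outer loop
   vertex 3.5 3.3 2.5
   vertex 2.7 1.9 3.6
   vertex 4.0 3.5 2.4
  endloop
 endfacet
 facet normal 0.792 -0.215 0.572
  outer loop
   vertex 3.9 1.0 1.6
   vertex 4.0 3.5 2.4
   vertex 2.7 1.9 3.6
  endloop
 endfacet
 facet normal -0.010 -0.914 0.405
  outer loop
   vertex 3.9 1.0 1.6
   vertex 2.7 1.9 3.6
   vertex 0.8 0.9 1.3
  endloop
 endfacet
 facet normal 0.965 0.044 -0.258
  outer loop
   vertex 3.9 1.0 1.6
   vertex 3.5 3.9 0.6
   vertex 4.0 3.5 2.4
  endloop
 endfacet
 facet normal 0.101 -0.312 -0.945
  outer loop
   vertex 3.9 1.0 1.6
   vertex 0.8 0.9 1.3
   vertex 3.5 3.9 0.6
  endloop
 endfacet
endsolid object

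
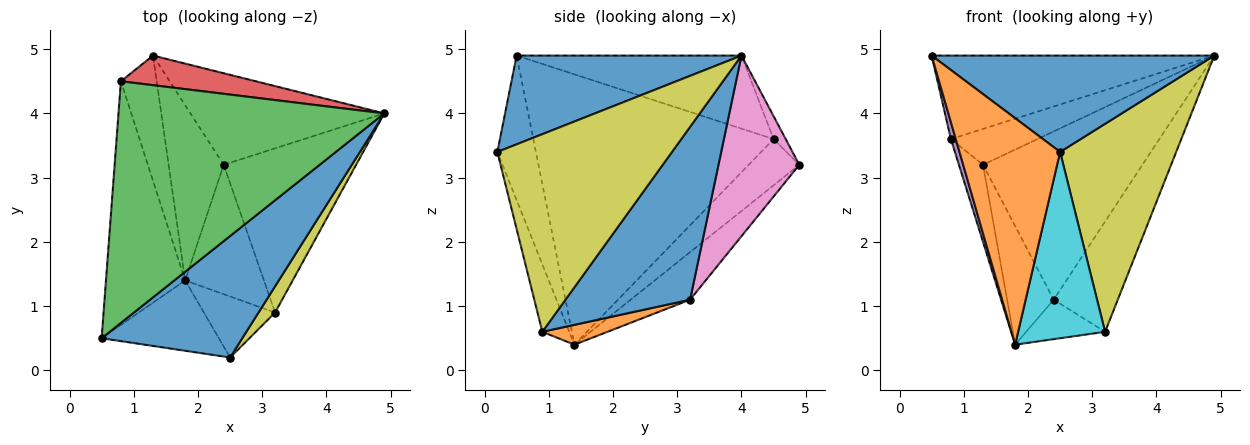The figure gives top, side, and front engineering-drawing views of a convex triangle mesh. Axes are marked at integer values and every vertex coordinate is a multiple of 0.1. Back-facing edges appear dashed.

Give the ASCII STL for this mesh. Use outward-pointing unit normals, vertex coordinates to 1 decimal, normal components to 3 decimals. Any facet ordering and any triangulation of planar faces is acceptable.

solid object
 facet normal 0.443 -0.557 0.702
  outer loop
   vertex 2.5 0.2 3.4
   vertex 4.9 4.0 4.9
   vertex 0.5 0.5 4.9
  endloop
 endfacet
 facet normal -0.343 -0.897 -0.279
  outer loop
   vertex 2.5 0.2 3.4
   vertex 0.5 0.5 4.9
   vertex 1.8 1.4 0.4
  endloop
 endfacet
 facet normal -0.251 0.316 0.915
  outer loop
   vertex 0.8 4.5 3.6
   vertex 0.5 0.5 4.9
   vertex 4.9 4.0 4.9
  endloop
 endfacet
 facet normal -0.107 0.767 0.633
  outer loop
   vertex 0.8 4.5 3.6
   vertex 4.9 4.0 4.9
   vertex 1.3 4.9 3.2
  endloop
 endfacet
 facet normal -0.959 -0.019 -0.281
  outer loop
   vertex 0.8 4.5 3.6
   vertex 1.8 1.4 0.4
   vertex 0.5 0.5 4.9
  endloop
 endfacet
 facet normal -0.740 0.352 -0.573
  outer loop
   vertex 0.8 4.5 3.6
   vertex 1.3 4.9 3.2
   vertex 1.8 1.4 0.4
  endloop
 endfacet
 facet normal 0.407 0.802 -0.437
  outer loop
   vertex 2.4 3.2 1.1
   vertex 1.3 4.9 3.2
   vertex 4.9 4.0 4.9
  endloop
 endfacet
 facet normal -0.582 0.456 -0.674
  outer loop
   vertex 2.4 3.2 1.1
   vertex 1.8 1.4 0.4
   vertex 1.3 4.9 3.2
  endloop
 endfacet
 facet normal 0.831 -0.552 0.070
  outer loop
   vertex 3.2 0.9 0.6
   vertex 4.9 4.0 4.9
   vertex 2.5 0.2 3.4
  endloop
 endfacet
 facet normal -0.283 -0.911 -0.299
  outer loop
   vertex 3.2 0.9 0.6
   vertex 2.5 0.2 3.4
   vertex 1.8 1.4 0.4
  endloop
 endfacet
 facet normal 0.735 0.378 -0.563
  outer loop
   vertex 3.2 0.9 0.6
   vertex 2.4 3.2 1.1
   vertex 4.9 4.0 4.9
  endloop
 endfacet
 facet normal 0.234 0.284 -0.930
  outer loop
   vertex 3.2 0.9 0.6
   vertex 1.8 1.4 0.4
   vertex 2.4 3.2 1.1
  endloop
 endfacet
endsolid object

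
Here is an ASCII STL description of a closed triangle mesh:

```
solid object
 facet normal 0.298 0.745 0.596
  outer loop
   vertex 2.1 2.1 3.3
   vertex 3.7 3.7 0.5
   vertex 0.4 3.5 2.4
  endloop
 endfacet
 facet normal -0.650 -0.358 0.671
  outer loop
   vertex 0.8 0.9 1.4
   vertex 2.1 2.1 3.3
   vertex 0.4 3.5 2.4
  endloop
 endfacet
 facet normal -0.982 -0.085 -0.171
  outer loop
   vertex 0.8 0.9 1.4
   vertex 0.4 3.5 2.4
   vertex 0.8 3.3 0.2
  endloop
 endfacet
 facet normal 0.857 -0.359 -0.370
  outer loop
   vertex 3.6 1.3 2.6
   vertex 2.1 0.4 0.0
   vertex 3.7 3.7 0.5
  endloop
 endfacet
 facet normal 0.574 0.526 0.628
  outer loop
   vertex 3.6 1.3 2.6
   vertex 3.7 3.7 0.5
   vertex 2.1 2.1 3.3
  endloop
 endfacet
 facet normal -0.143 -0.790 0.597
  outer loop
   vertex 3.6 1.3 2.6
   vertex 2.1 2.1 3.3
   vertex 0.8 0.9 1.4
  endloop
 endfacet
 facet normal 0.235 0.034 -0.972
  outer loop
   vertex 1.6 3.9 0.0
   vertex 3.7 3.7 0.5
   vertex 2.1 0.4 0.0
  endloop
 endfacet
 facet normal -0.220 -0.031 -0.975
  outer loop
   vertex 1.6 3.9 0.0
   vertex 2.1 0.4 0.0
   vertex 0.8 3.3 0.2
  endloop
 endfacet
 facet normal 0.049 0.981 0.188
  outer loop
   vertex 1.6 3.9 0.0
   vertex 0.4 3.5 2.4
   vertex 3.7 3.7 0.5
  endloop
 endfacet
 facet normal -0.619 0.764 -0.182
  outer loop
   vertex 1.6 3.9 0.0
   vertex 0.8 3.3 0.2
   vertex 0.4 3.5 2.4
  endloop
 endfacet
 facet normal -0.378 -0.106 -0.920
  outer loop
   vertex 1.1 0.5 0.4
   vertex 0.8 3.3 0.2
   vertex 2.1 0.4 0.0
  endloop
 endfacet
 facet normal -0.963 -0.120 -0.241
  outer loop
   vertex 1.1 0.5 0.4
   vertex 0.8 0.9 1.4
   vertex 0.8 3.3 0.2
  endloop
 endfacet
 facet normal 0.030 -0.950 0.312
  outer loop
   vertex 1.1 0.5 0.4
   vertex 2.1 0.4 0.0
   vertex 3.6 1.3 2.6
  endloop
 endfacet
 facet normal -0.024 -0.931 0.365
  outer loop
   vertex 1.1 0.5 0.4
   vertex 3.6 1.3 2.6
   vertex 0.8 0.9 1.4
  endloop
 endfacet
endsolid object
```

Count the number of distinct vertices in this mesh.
9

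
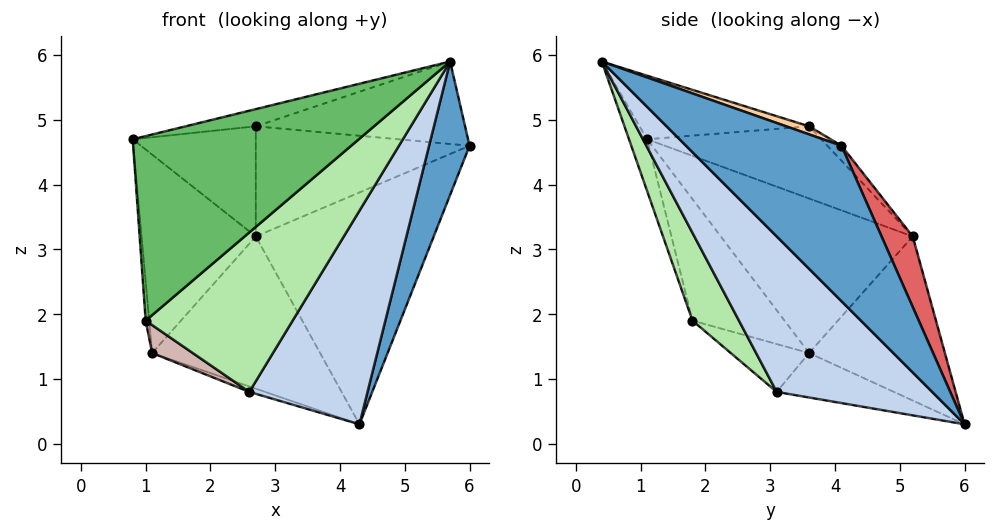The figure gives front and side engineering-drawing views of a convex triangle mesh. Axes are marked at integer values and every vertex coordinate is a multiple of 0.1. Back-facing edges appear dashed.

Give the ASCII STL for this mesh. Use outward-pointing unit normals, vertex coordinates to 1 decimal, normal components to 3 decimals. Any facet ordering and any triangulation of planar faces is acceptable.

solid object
 facet normal 0.868 -0.226 -0.443
  outer loop
   vertex 4.3 6.0 0.3
   vertex 6.0 4.1 4.6
   vertex 5.7 0.4 5.9
  endloop
 endfacet
 facet normal 0.620 -0.472 -0.627
  outer loop
   vertex 2.6 3.1 0.8
   vertex 4.3 6.0 0.3
   vertex 5.7 0.4 5.9
  endloop
 endfacet
 facet normal -0.224 0.093 0.970
  outer loop
   vertex 2.7 3.6 4.9
   vertex 0.8 1.1 4.7
   vertex 5.7 0.4 5.9
  endloop
 endfacet
 facet normal 0.036 0.329 0.944
  outer loop
   vertex 2.7 3.6 4.9
   vertex 5.7 0.4 5.9
   vertex 6.0 4.1 4.6
  endloop
 endfacet
 facet normal -0.077 -0.966 -0.247
  outer loop
   vertex 1.0 1.8 1.9
   vertex 5.7 0.4 5.9
   vertex 0.8 1.1 4.7
  endloop
 endfacet
 facet normal 0.248 -0.785 -0.567
  outer loop
   vertex 1.0 1.8 1.9
   vertex 2.6 3.1 0.8
   vertex 5.7 0.4 5.9
  endloop
 endfacet
 facet normal 0.162 0.925 0.345
  outer loop
   vertex 2.7 5.2 3.2
   vertex 6.0 4.1 4.6
   vertex 4.3 6.0 0.3
  endloop
 endfacet
 facet normal -0.048 0.727 0.685
  outer loop
   vertex 2.7 5.2 3.2
   vertex 2.7 3.6 4.9
   vertex 6.0 4.1 4.6
  endloop
 endfacet
 facet normal -0.718 0.507 0.477
  outer loop
   vertex 2.7 5.2 3.2
   vertex 0.8 1.1 4.7
   vertex 2.7 3.6 4.9
  endloop
 endfacet
 facet normal -0.623 0.771 -0.131
  outer loop
   vertex 1.1 3.6 1.4
   vertex 2.7 5.2 3.2
   vertex 4.3 6.0 0.3
  endloop
 endfacet
 facet normal -0.357 0.048 -0.933
  outer loop
   vertex 1.1 3.6 1.4
   vertex 4.3 6.0 0.3
   vertex 2.6 3.1 0.8
  endloop
 endfacet
 facet normal -0.425 -0.220 -0.878
  outer loop
   vertex 1.1 3.6 1.4
   vertex 2.6 3.1 0.8
   vertex 1.0 1.8 1.9
  endloop
 endfacet
 facet normal -0.997 0.038 -0.062
  outer loop
   vertex 1.1 3.6 1.4
   vertex 1.0 1.8 1.9
   vertex 0.8 1.1 4.7
  endloop
 endfacet
 facet normal -0.821 0.489 0.295
  outer loop
   vertex 1.1 3.6 1.4
   vertex 0.8 1.1 4.7
   vertex 2.7 5.2 3.2
  endloop
 endfacet
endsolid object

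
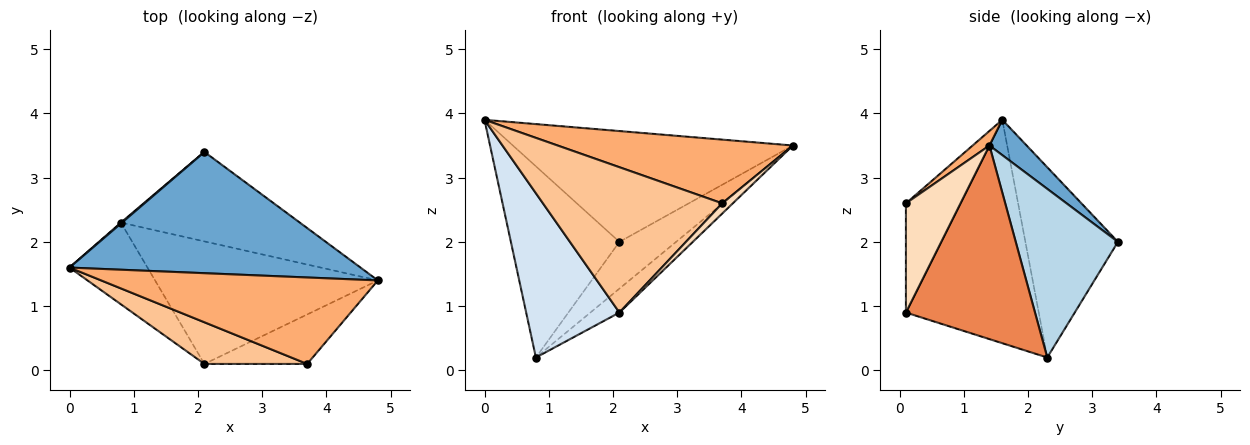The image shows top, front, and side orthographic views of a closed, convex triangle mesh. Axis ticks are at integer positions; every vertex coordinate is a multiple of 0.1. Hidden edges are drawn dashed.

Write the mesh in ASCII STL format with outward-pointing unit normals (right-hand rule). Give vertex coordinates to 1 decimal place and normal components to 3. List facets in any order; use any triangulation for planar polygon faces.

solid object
 facet normal 0.089 0.672 0.735
  outer loop
   vertex 2.1 3.4 2.0
   vertex 0.0 1.6 3.9
   vertex 4.8 1.4 3.5
  endloop
 endfacet
 facet normal -0.649 0.761 0.004
  outer loop
   vertex 0.8 2.3 0.2
   vertex 0.0 1.6 3.9
   vertex 2.1 3.4 2.0
  endloop
 endfacet
 facet normal 0.641 0.355 -0.680
  outer loop
   vertex 0.8 2.3 0.2
   vertex 2.1 3.4 2.0
   vertex 4.8 1.4 3.5
  endloop
 endfacet
 facet normal -0.787 -0.552 -0.275
  outer loop
   vertex 2.1 0.1 0.9
   vertex 0.0 1.6 3.9
   vertex 0.8 2.3 0.2
  endloop
 endfacet
 facet normal 0.649 0.146 -0.747
  outer loop
   vertex 2.1 0.1 0.9
   vertex 0.8 2.3 0.2
   vertex 4.8 1.4 3.5
  endloop
 endfacet
 facet normal 0.042 -0.593 0.804
  outer loop
   vertex 3.7 0.1 2.6
   vertex 4.8 1.4 3.5
   vertex 0.0 1.6 3.9
  endloop
 endfacet
 facet normal -0.281 -0.923 0.265
  outer loop
   vertex 3.7 0.1 2.6
   vertex 0.0 1.6 3.9
   vertex 2.1 0.1 0.9
  endloop
 endfacet
 facet normal 0.721 -0.140 -0.679
  outer loop
   vertex 3.7 0.1 2.6
   vertex 2.1 0.1 0.9
   vertex 4.8 1.4 3.5
  endloop
 endfacet
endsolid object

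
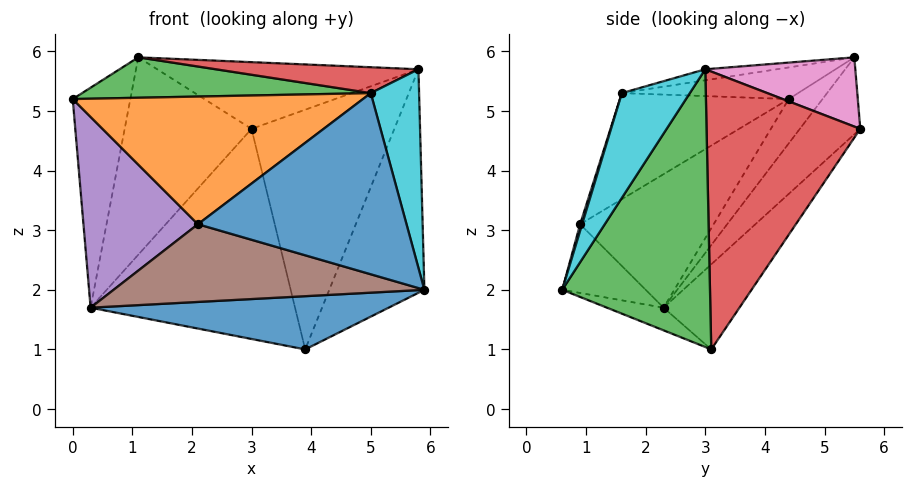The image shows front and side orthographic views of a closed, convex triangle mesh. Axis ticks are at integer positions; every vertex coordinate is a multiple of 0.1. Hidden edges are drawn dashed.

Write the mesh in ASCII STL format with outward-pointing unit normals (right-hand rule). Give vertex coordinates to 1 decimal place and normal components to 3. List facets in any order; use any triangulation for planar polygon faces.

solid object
 facet normal -0.081 -0.425 -0.901
  outer loop
   vertex 0.3 2.3 1.7
   vertex 3.9 3.1 1.0
   vertex 5.9 0.6 2.0
  endloop
 endfacet
 facet normal -0.283 0.762 -0.583
  outer loop
   vertex 0.3 2.3 1.7
   vertex 3.0 5.6 4.7
   vertex 3.9 3.1 1.0
  endloop
 endfacet
 facet normal 0.799 0.514 -0.312
  outer loop
   vertex 5.8 3.0 5.7
   vertex 5.9 0.6 2.0
   vertex 3.9 3.1 1.0
  endloop
 endfacet
 facet normal 0.705 0.655 -0.271
  outer loop
   vertex 5.8 3.0 5.7
   vertex 3.9 3.1 1.0
   vertex 3.0 5.6 4.7
  endloop
 endfacet
 facet normal -0.722 -0.619 0.309
  outer loop
   vertex 2.1 0.9 3.1
   vertex 0.0 4.4 5.2
   vertex 0.3 2.3 1.7
  endloop
 endfacet
 facet normal -0.219 -0.816 -0.534
  outer loop
   vertex 2.1 0.9 3.1
   vertex 0.3 2.3 1.7
   vertex 5.9 0.6 2.0
  endloop
 endfacet
 facet normal 0.377 0.657 0.652
  outer loop
   vertex 1.1 5.5 5.9
   vertex 5.8 3.0 5.7
   vertex 3.0 5.6 4.7
  endloop
 endfacet
 facet normal -0.441 0.752 -0.489
  outer loop
   vertex 1.1 5.5 5.9
   vertex 0.3 2.3 1.7
   vertex 0.0 4.4 5.2
  endloop
 endfacet
 facet normal -0.368 0.772 -0.518
  outer loop
   vertex 1.1 5.5 5.9
   vertex 3.0 5.6 4.7
   vertex 0.3 2.3 1.7
  endloop
 endfacet
 facet normal 0.757 -0.538 0.370
  outer loop
   vertex 5.0 1.6 5.3
   vertex 5.9 0.6 2.0
   vertex 5.8 3.0 5.7
  endloop
 endfacet
 facet normal 0.009 -0.956 0.292
  outer loop
   vertex 5.0 1.6 5.3
   vertex 2.1 0.9 3.1
   vertex 5.9 0.6 2.0
  endloop
 endfacet
 facet normal -0.367 -0.631 0.684
  outer loop
   vertex 5.0 1.6 5.3
   vertex 0.0 4.4 5.2
   vertex 2.1 0.9 3.1
  endloop
 endfacet
 facet normal -0.219 -0.359 0.907
  outer loop
   vertex 5.0 1.6 5.3
   vertex 1.1 5.5 5.9
   vertex 0.0 4.4 5.2
  endloop
 endfacet
 facet normal -0.081 -0.231 0.970
  outer loop
   vertex 5.0 1.6 5.3
   vertex 5.8 3.0 5.7
   vertex 1.1 5.5 5.9
  endloop
 endfacet
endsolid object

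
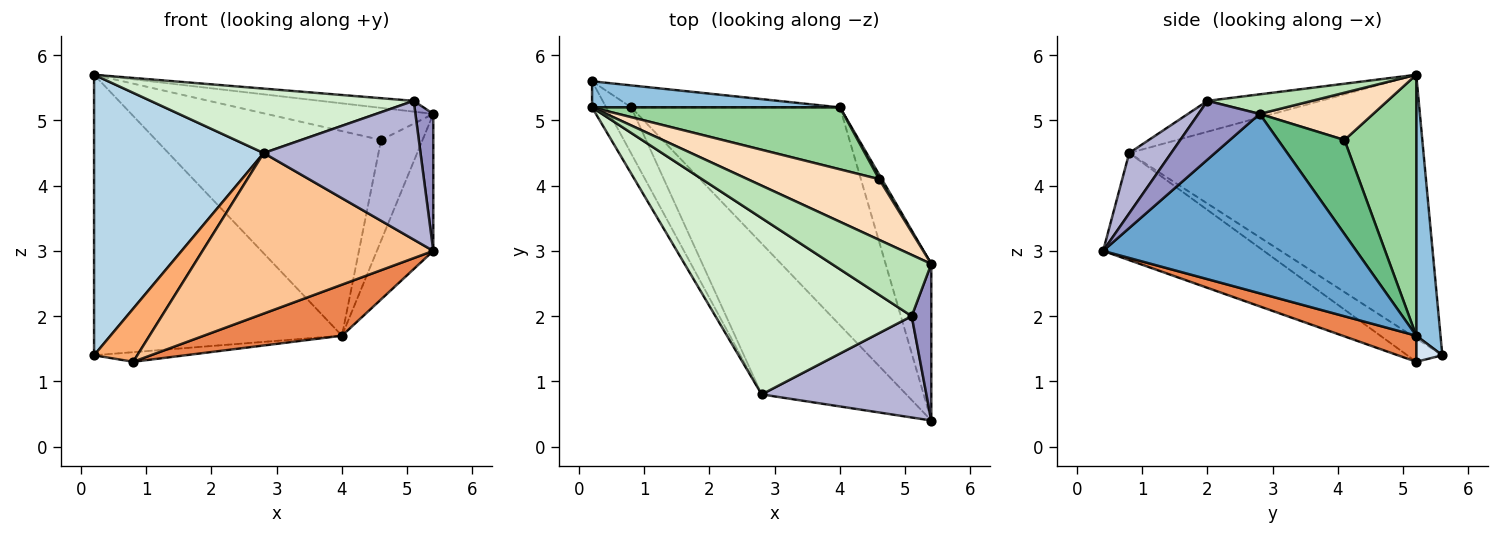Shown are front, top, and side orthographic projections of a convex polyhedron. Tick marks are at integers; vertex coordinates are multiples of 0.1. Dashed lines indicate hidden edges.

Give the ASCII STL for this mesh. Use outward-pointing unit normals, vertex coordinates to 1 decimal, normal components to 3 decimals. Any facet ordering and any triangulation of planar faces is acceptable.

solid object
 facet normal 0.947 0.211 -0.241
  outer loop
   vertex 4.0 5.2 1.7
   vertex 5.4 2.8 5.1
   vertex 5.4 0.4 3.0
  endloop
 endfacet
 facet normal 0.097 0.991 0.092
  outer loop
   vertex 4.0 5.2 1.7
   vertex 0.2 5.6 1.4
   vertex 0.2 5.2 5.7
  endloop
 endfacet
 facet normal -0.865 -0.499 -0.046
  outer loop
   vertex 2.8 0.8 4.5
   vertex 0.2 5.2 5.7
   vertex 0.2 5.6 1.4
  endloop
 endfacet
 facet normal 0.114 0.398 -0.910
  outer loop
   vertex 0.8 5.2 1.3
   vertex 0.2 5.6 1.4
   vertex 4.0 5.2 1.7
  endloop
 endfacet
 facet normal 0.121 -0.227 -0.966
  outer loop
   vertex 0.8 5.2 1.3
   vertex 4.0 5.2 1.7
   vertex 5.4 0.4 3.0
  endloop
 endfacet
 facet normal -0.522 -0.644 -0.559
  outer loop
   vertex 0.8 5.2 1.3
   vertex 2.8 0.8 4.5
   vertex 0.2 5.6 1.4
  endloop
 endfacet
 facet normal -0.452 -0.650 -0.611
  outer loop
   vertex 0.8 5.2 1.3
   vertex 5.4 0.4 3.0
   vertex 2.8 0.8 4.5
  endloop
 endfacet
 facet normal 0.303 0.446 0.842
  outer loop
   vertex 4.6 4.1 4.7
   vertex 0.2 5.2 5.7
   vertex 5.4 2.8 5.1
  endloop
 endfacet
 facet normal 0.848 0.529 0.025
  outer loop
   vertex 4.6 4.1 4.7
   vertex 5.4 2.8 5.1
   vertex 4.0 5.2 1.7
  endloop
 endfacet
 facet normal 0.292 0.915 0.277
  outer loop
   vertex 4.6 4.1 4.7
   vertex 4.0 5.2 1.7
   vertex 0.2 5.2 5.7
  endloop
 endfacet
 facet normal 0.190 0.170 0.967
  outer loop
   vertex 5.1 2.0 5.3
   vertex 5.4 2.8 5.1
   vertex 0.2 5.2 5.7
  endloop
 endfacet
 facet normal -0.146 -0.340 0.929
  outer loop
   vertex 5.1 2.0 5.3
   vertex 0.2 5.2 5.7
   vertex 2.8 0.8 4.5
  endloop
 endfacet
 facet normal 0.914 -0.267 0.305
  outer loop
   vertex 5.1 2.0 5.3
   vertex 5.4 0.4 3.0
   vertex 5.4 2.8 5.1
  endloop
 endfacet
 facet normal 0.211 -0.789 0.577
  outer loop
   vertex 5.1 2.0 5.3
   vertex 2.8 0.8 4.5
   vertex 5.4 0.4 3.0
  endloop
 endfacet
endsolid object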